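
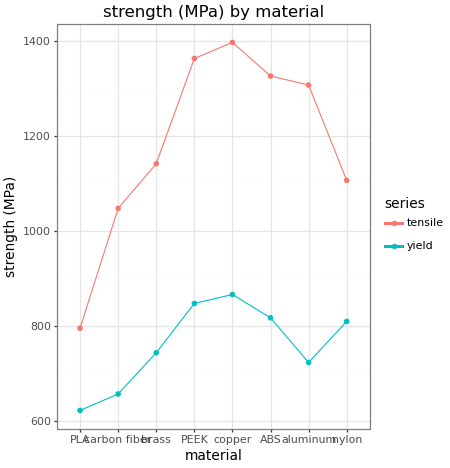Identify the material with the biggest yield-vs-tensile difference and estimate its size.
aluminum, ≈ 600 MPa

aluminum: yield ≈ 700, tensile ≈ 1300 → gap ≈ 600. Next-largest (copper) is only ≈ 500.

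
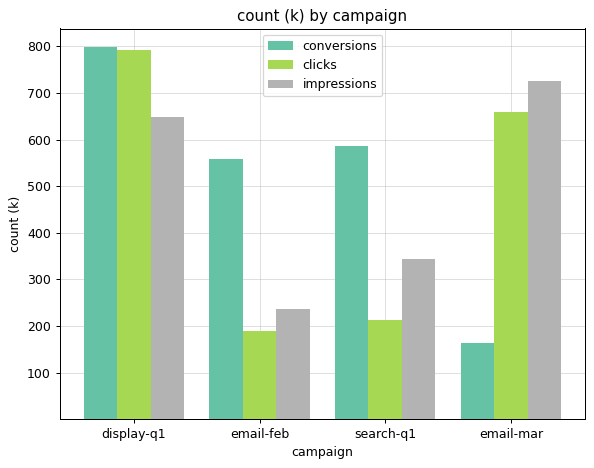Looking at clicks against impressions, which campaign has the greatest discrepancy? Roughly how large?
display-q1, ≈ 200 k

display-q1: clicks ≈ 800, impressions ≈ 600 → gap ≈ 200. Next-largest (search-q1) is only ≈ 100.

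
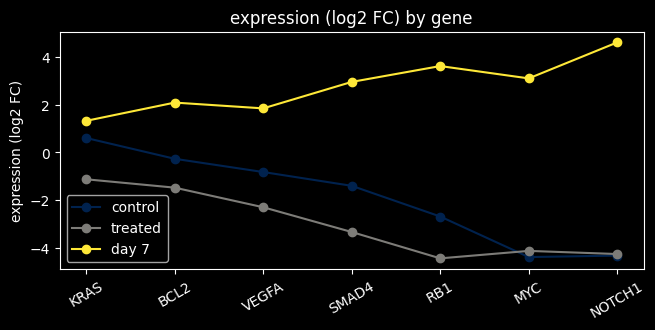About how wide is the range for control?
≈ 5

Max KRAS ≈ 1, min MYC ≈ -4; range ≈ 5.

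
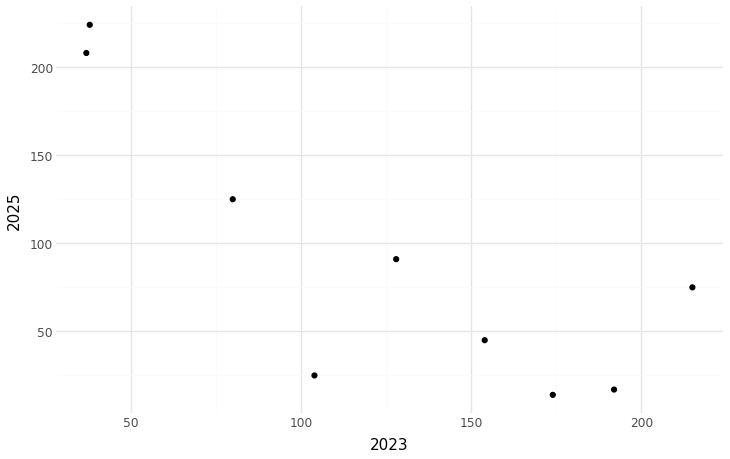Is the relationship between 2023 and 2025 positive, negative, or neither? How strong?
negative, strong

Points are negatively correlated; strong (|r| ≈ 0.8).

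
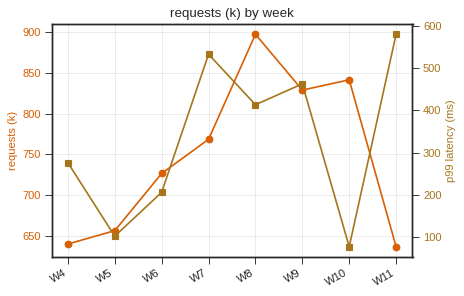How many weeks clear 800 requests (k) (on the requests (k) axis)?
Above 800: W8, W9, W10.

3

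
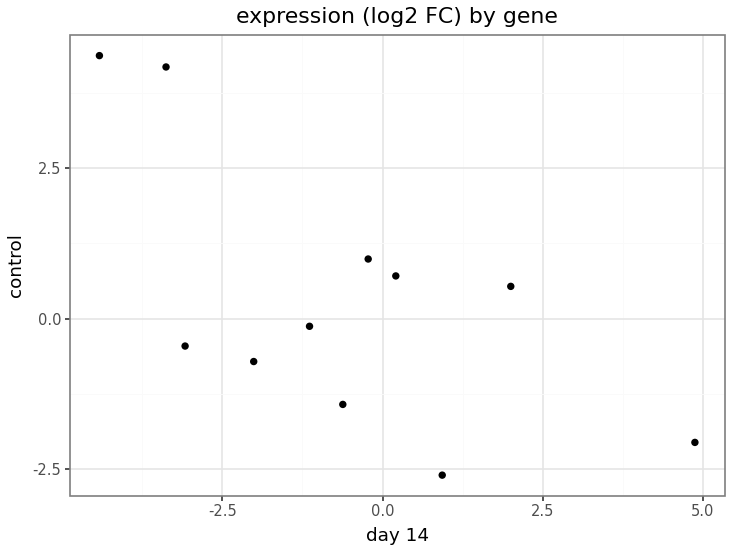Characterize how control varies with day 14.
negative, moderate

Points are negatively correlated; moderate (|r| ≈ 0.6).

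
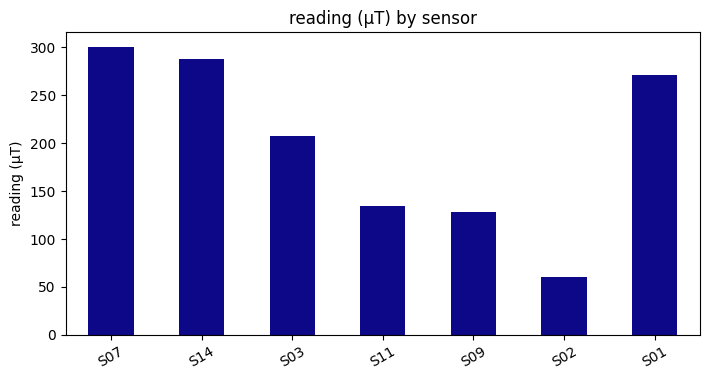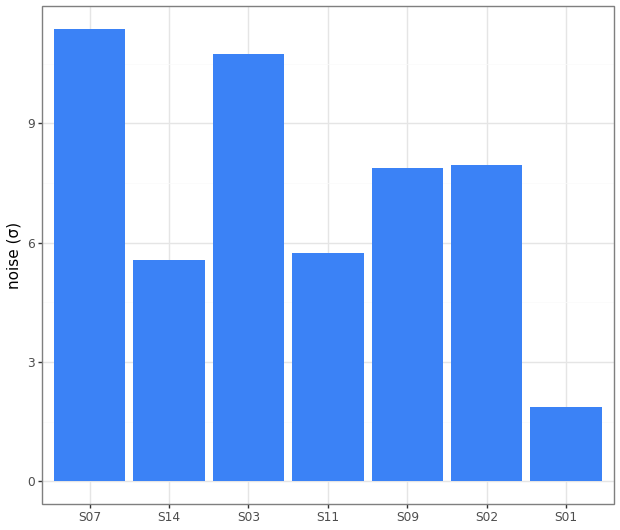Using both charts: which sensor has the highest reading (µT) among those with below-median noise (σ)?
S14

Chart 2 median noise (σ) ≈ 8; below-median sensors: S14, S11, S01. Among those, S14 has the highest reading (µT) (≈ 300).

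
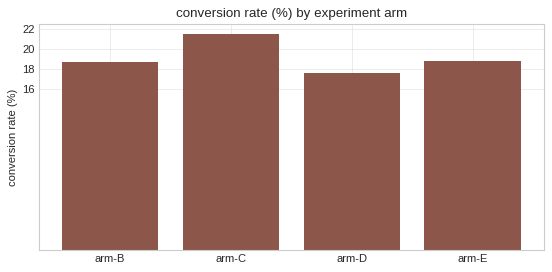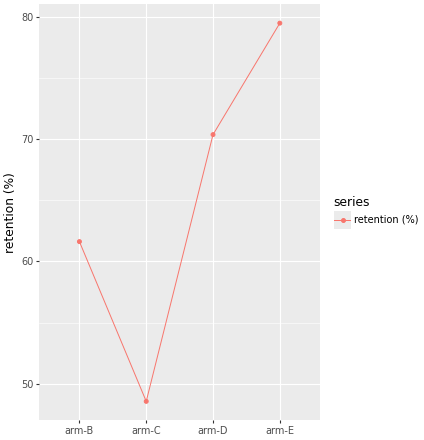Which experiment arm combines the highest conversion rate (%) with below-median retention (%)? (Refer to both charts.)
arm-C

Chart 2 median retention (%) ≈ 70; below-median experiment arms: arm-B, arm-C. Among those, arm-C has the highest conversion rate (%) (≈ 22).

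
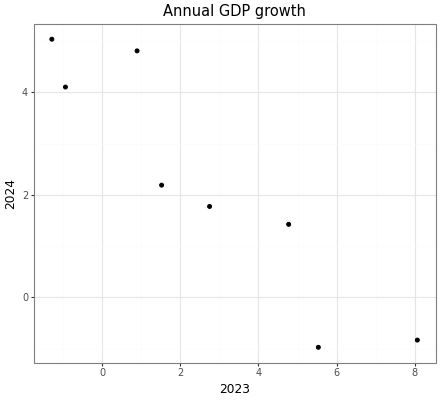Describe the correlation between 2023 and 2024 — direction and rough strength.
negative, strong

Points are negatively correlated; strong (|r| ≈ 0.9).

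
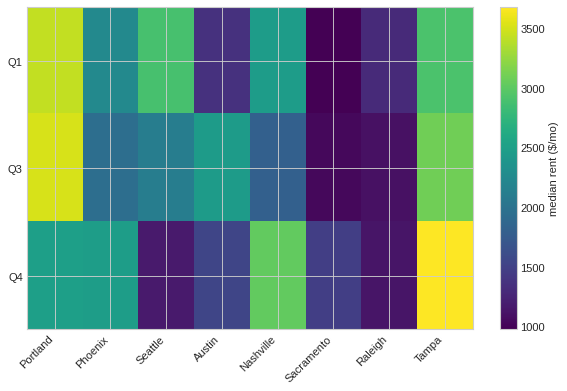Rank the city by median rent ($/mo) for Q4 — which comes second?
Top 3 for Q4: Tampa ≈ 3500, Nashville ≈ 3000, Portland ≈ 2500.

Nashville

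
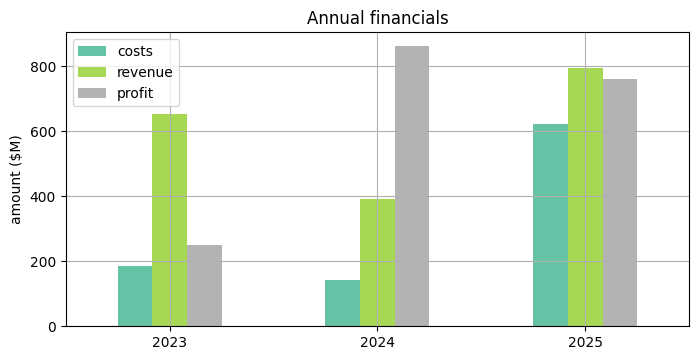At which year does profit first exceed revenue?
2024

2023: profit ≈ 300 vs revenue ≈ 700 (not yet); 2024: profit ≈ 900 vs revenue ≈ 400 (first crossover).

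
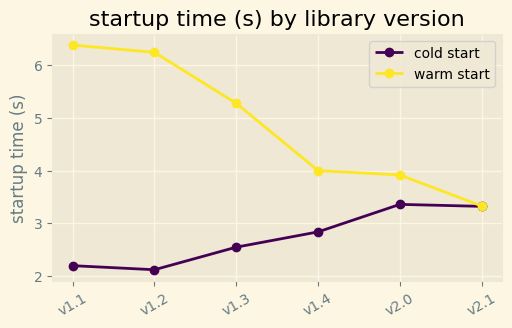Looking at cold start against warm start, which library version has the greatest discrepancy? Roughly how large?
v1.1: cold start ≈ 2.0, warm start ≈ 6.5 → gap ≈ 4.5. Next-largest (v1.2) is only ≈ 4.0.

v1.1, ≈ 4.5 s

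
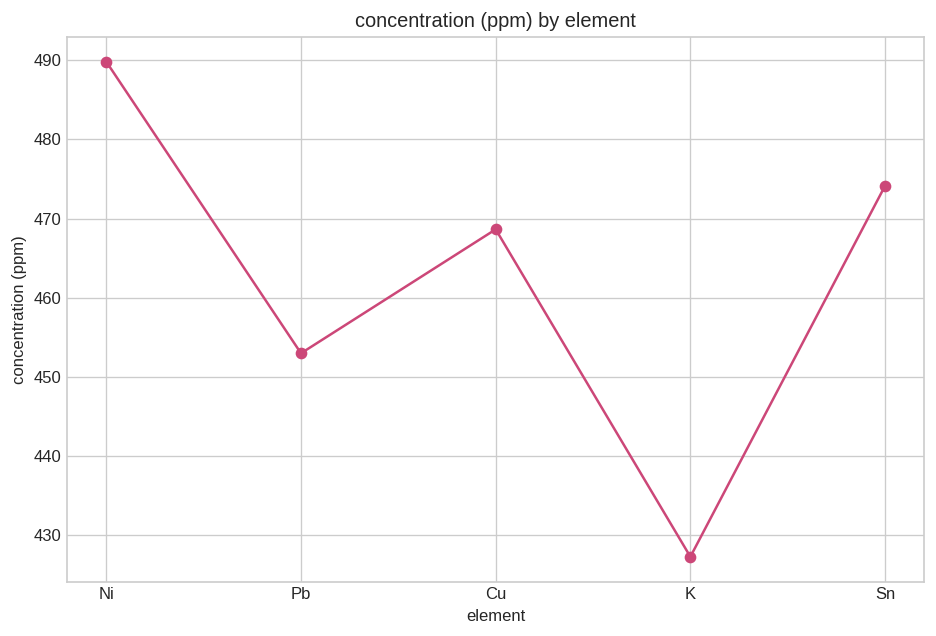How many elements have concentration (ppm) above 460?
3

Above 460: Ni, Cu, Sn.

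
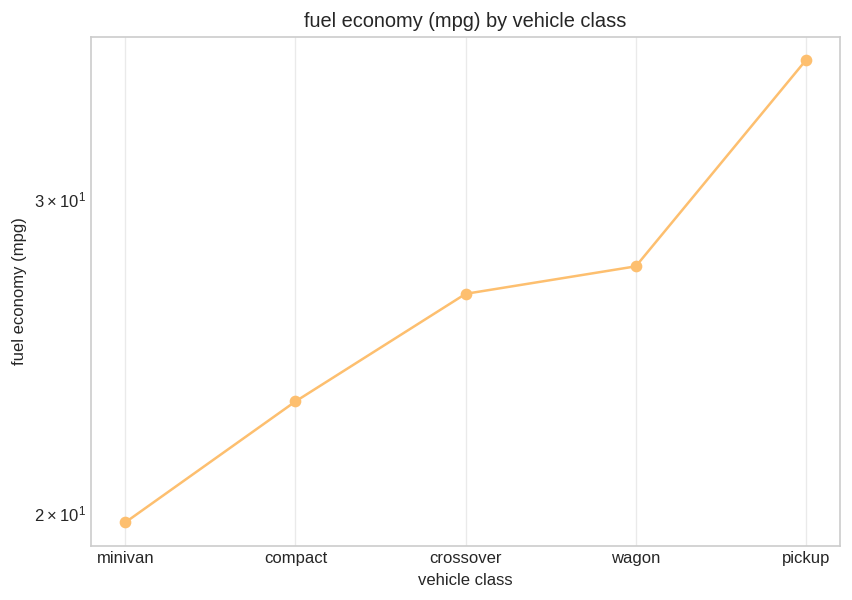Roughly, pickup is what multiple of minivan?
≈ 1.8×

pickup ≈ 36, minivan ≈ 20; 36/20 ≈ 1.8.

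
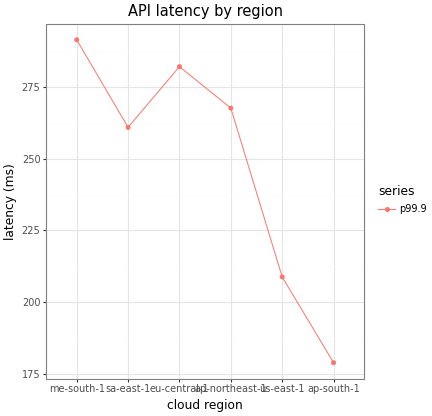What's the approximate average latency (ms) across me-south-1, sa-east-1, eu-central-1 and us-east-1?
(290 + 260 + 280 + 210) / 4 ≈ 260.

≈ 260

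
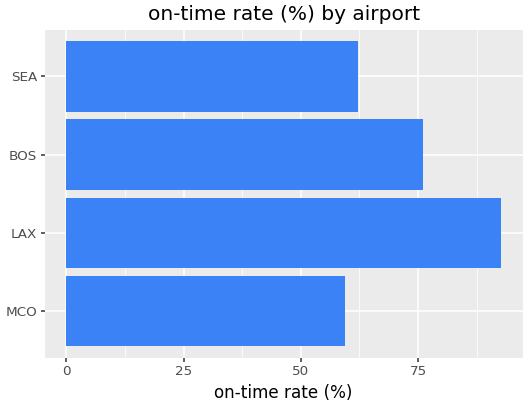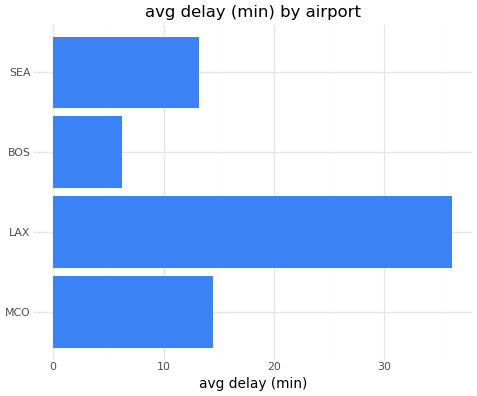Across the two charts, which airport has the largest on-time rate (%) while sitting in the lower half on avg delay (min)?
BOS

Chart 2 median avg delay (min) ≈ 15; below-median airports: BOS, SEA. Among those, BOS has the highest on-time rate (%) (≈ 80).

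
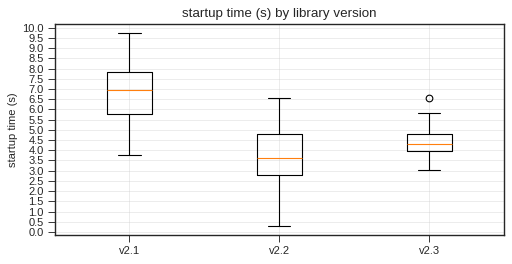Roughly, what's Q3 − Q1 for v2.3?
Q3 ≈ 5.0, Q1 ≈ 4.0; IQR ≈ 1.0.

≈ 1.0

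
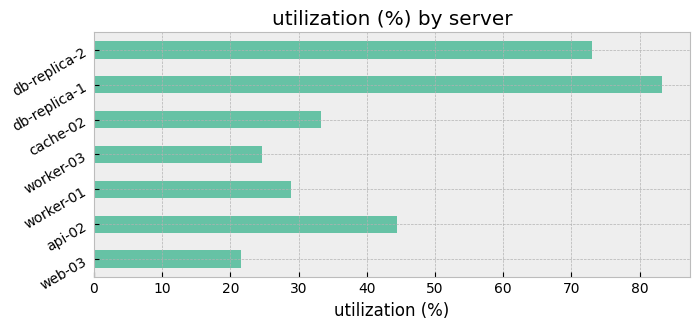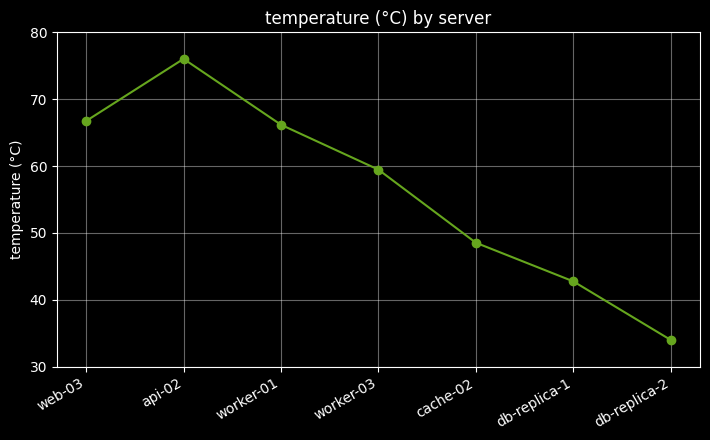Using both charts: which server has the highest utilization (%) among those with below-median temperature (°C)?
db-replica-1

Chart 2 median temperature (°C) ≈ 60; below-median servers: cache-02, db-replica-1, db-replica-2. Among those, db-replica-1 has the highest utilization (%) (≈ 80).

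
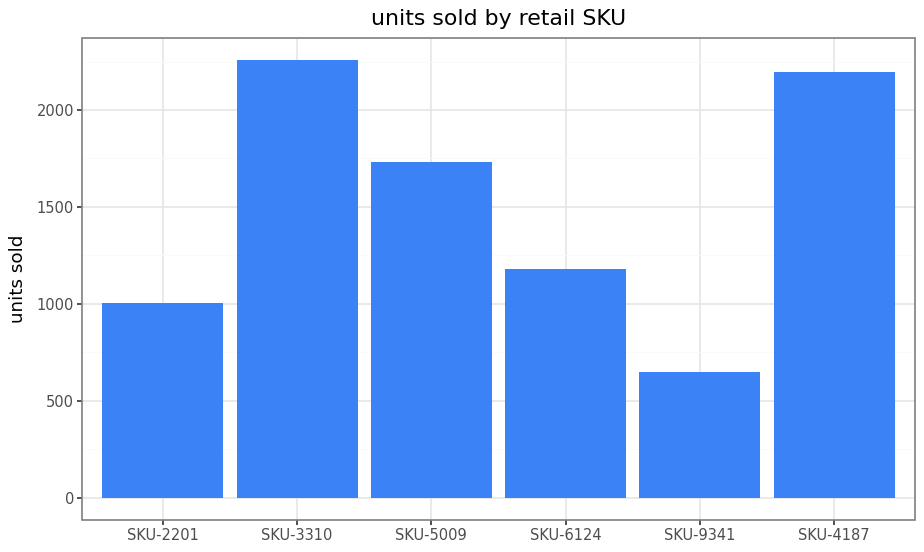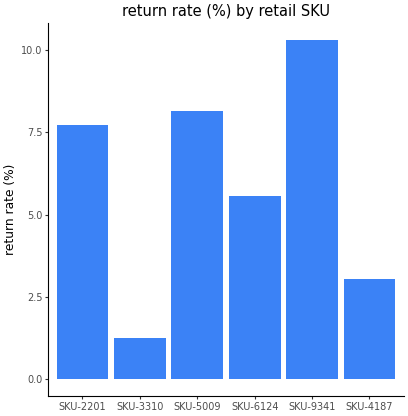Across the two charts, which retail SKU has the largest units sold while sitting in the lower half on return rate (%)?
Chart 2 median return rate (%) ≈ 7; below-median retail SKUs: SKU-3310, SKU-6124, SKU-4187. Among those, SKU-3310 has the highest units sold (≈ 2500).

SKU-3310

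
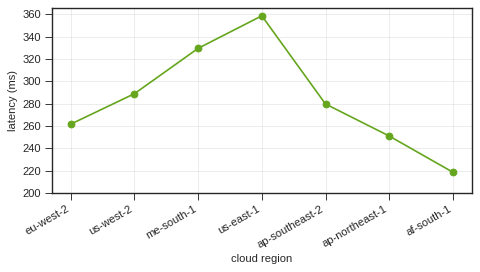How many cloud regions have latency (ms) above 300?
2

Above 300: me-south-1, us-east-1.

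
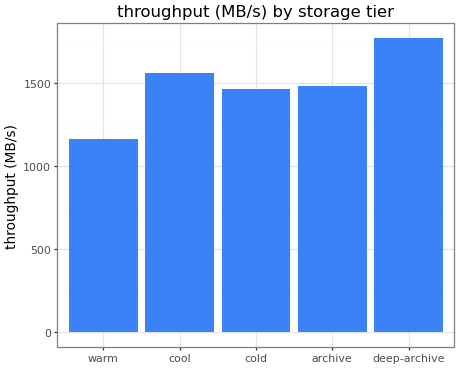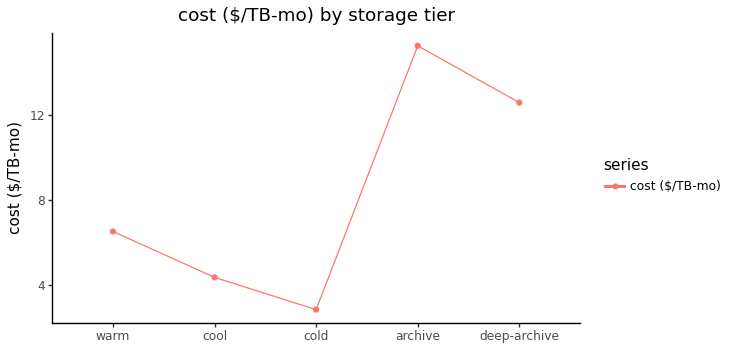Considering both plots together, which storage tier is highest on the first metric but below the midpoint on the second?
cool

Chart 2 median cost ($/TB-mo) ≈ 6; below-median storage tiers: cool, cold. Among those, cool has the highest throughput (MB/s) (≈ 1600).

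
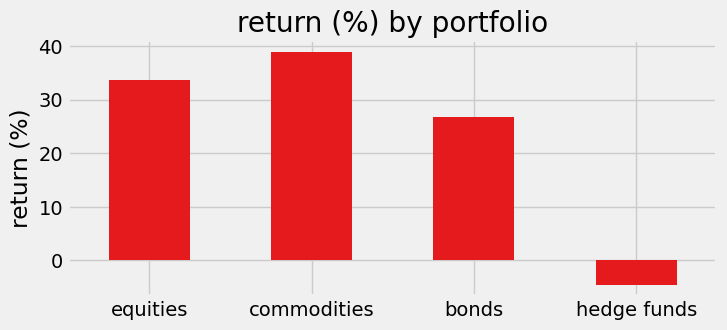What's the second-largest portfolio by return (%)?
Top 3: commodities ≈ 40, equities ≈ 35, bonds ≈ 25.

equities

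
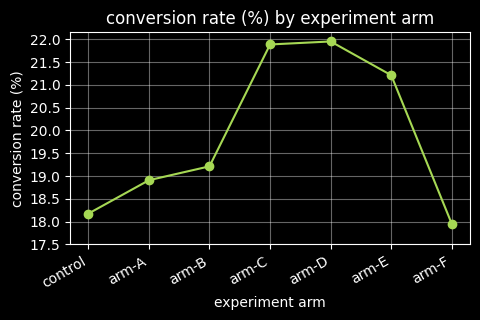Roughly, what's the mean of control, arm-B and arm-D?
≈ 19.67

(18.0 + 19.0 + 22.0) / 3 ≈ 19.67.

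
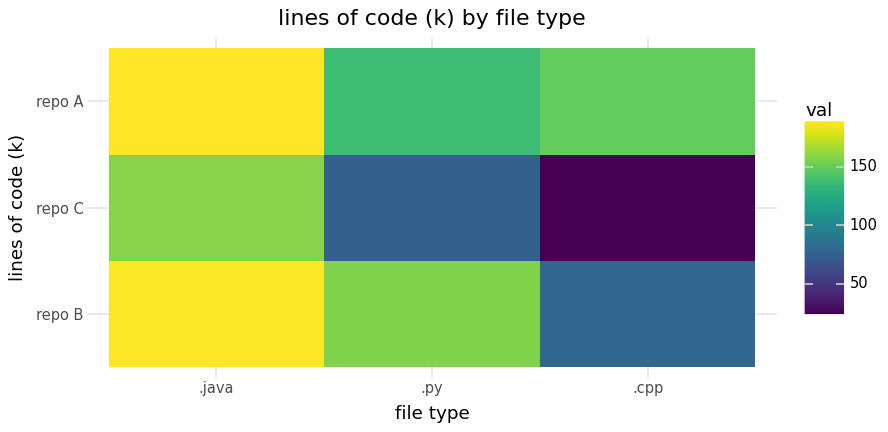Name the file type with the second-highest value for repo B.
Top 3 for repo B: .java ≈ 180, .py ≈ 160, .cpp ≈ 80.

.py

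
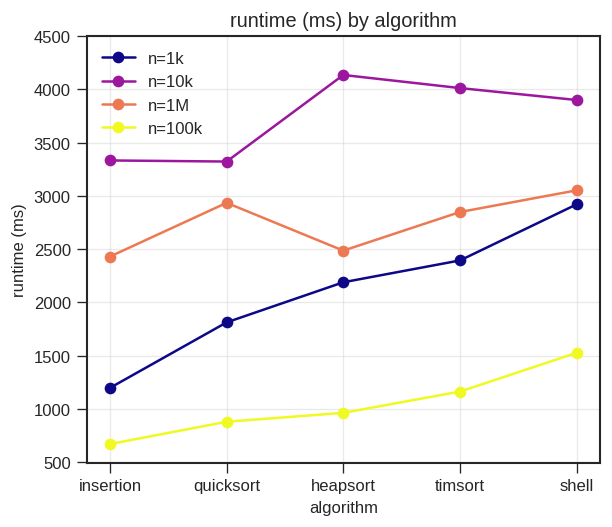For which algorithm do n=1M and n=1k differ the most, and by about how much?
insertion, ≈ 1500 ms

insertion: n=1M ≈ 2500, n=1k ≈ 1000 → gap ≈ 1500. Next-largest (quicksort) is only ≈ 1000.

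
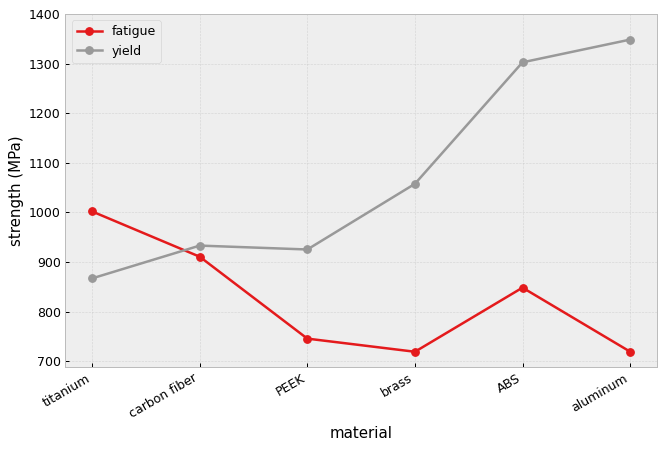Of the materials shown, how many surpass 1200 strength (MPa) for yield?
2

Above 1200: ABS, aluminum.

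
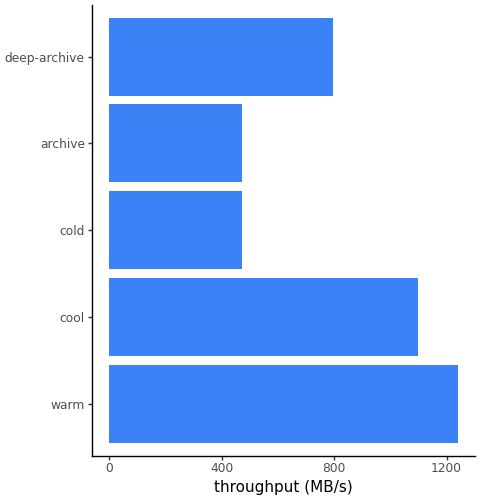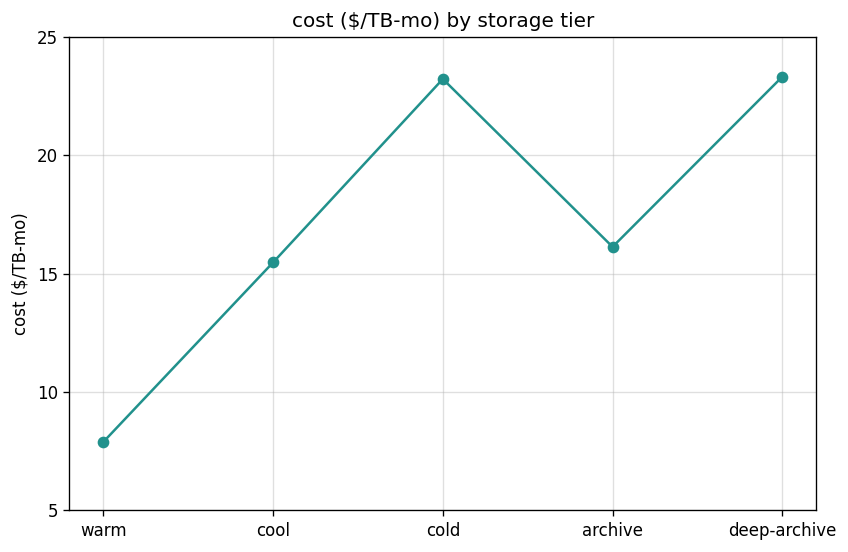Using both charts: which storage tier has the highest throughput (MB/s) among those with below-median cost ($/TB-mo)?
Chart 2 median cost ($/TB-mo) ≈ 15; below-median storage tiers: warm, cool. Among those, warm has the highest throughput (MB/s) (≈ 1200).

warm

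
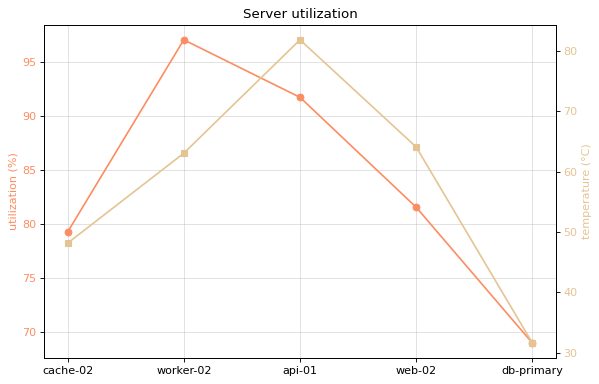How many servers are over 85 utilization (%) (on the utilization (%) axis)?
2

Above 85: worker-02, api-01.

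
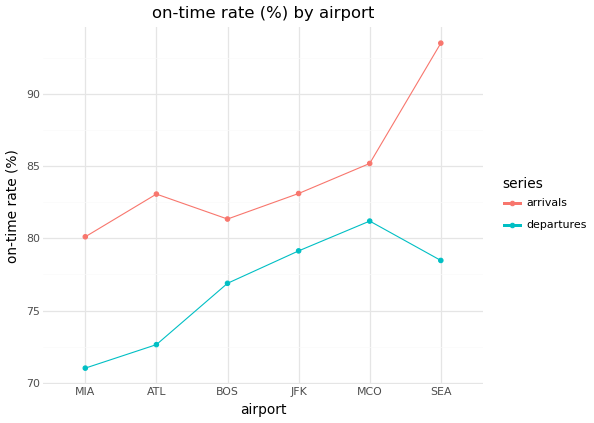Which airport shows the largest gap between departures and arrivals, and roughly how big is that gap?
SEA: departures ≈ 78, arrivals ≈ 94 → gap ≈ 16. Next-largest (ATL) is only ≈ 12.

SEA, ≈ 16 %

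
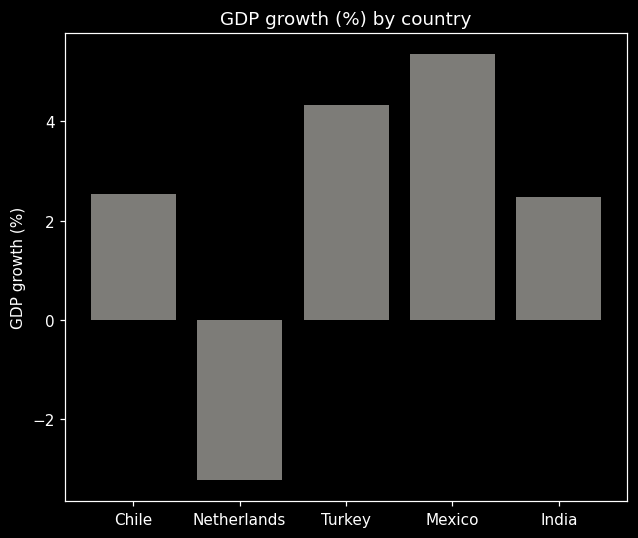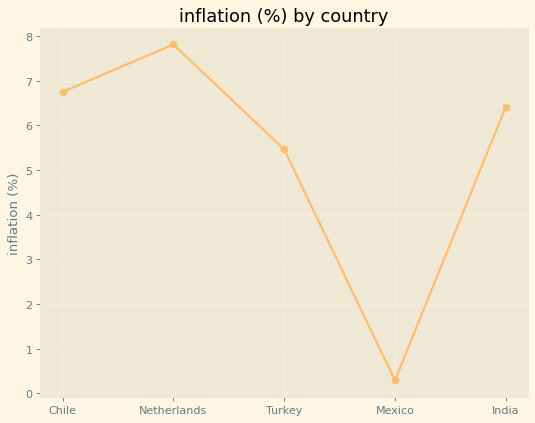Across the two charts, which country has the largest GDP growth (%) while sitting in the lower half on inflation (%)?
Mexico

Chart 2 median inflation (%) ≈ 6; below-median countries: Turkey, Mexico. Among those, Mexico has the highest GDP growth (%) (≈ 5.5).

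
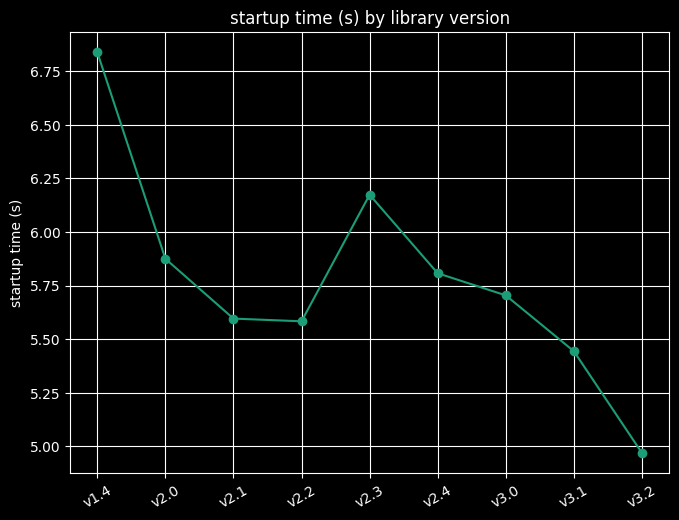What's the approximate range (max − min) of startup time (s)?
≈ 1.8

Max v1.4 ≈ 6.8, min v3.2 ≈ 5.0; range ≈ 1.8.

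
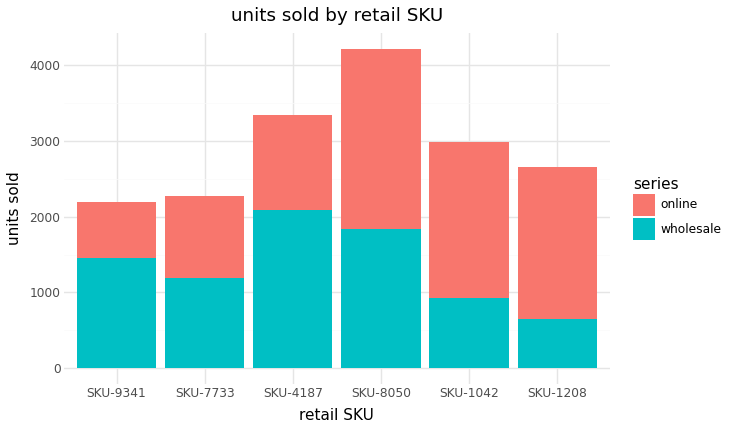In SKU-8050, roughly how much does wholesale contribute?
≈ 2000

wholesale top ≈ 2000, bottom ≈ 0; segment ≈ 2000.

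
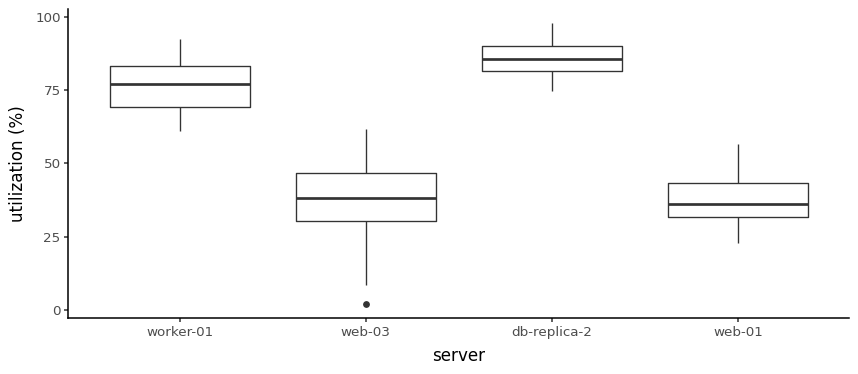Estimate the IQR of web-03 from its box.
Q3 ≈ 45, Q1 ≈ 30; IQR ≈ 15.

≈ 15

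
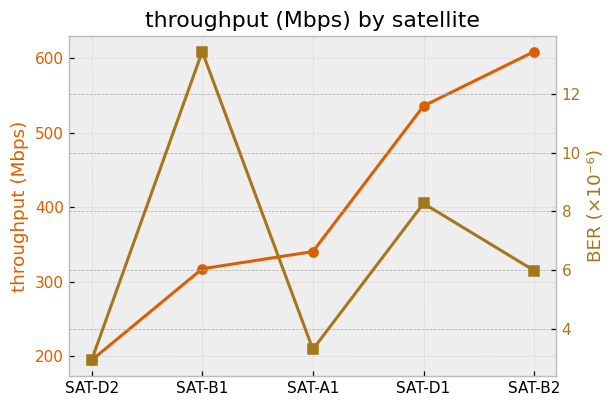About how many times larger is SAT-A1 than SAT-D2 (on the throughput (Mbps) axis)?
≈ 1.75×

SAT-A1 ≈ 350, SAT-D2 ≈ 200; 350/200 ≈ 1.75.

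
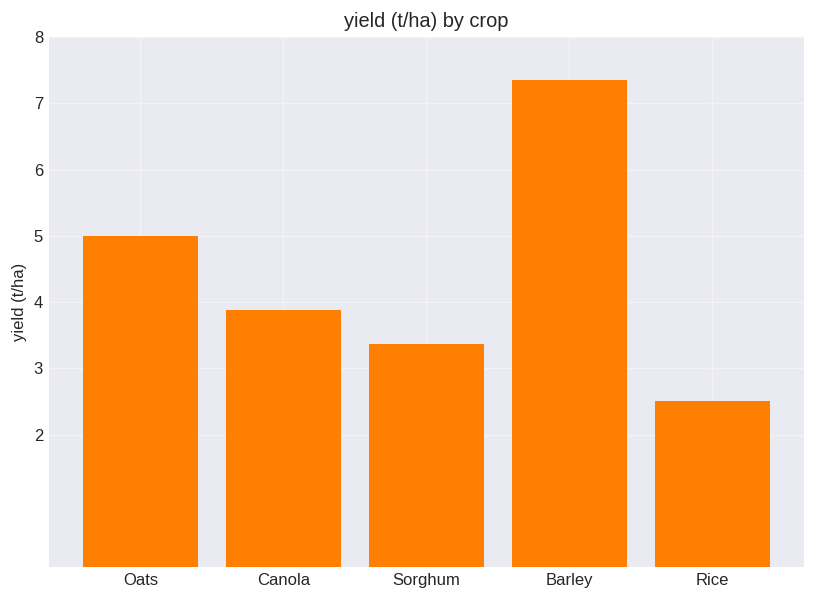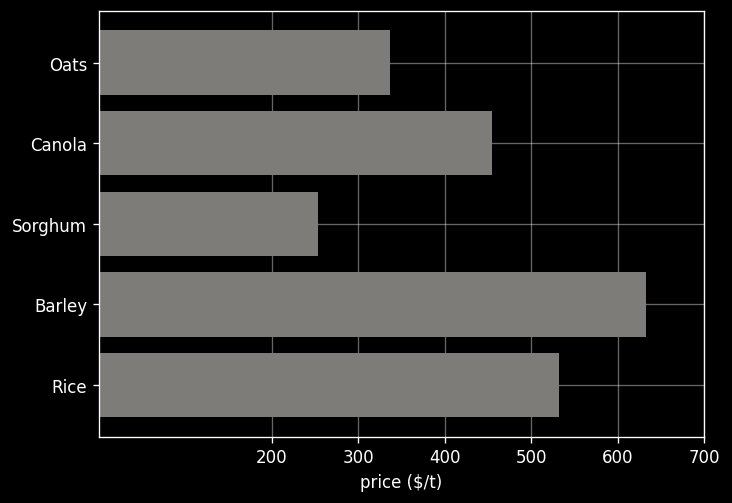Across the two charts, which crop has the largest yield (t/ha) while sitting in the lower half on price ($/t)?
Chart 2 median price ($/t) ≈ 500; below-median crops: Oats, Sorghum. Among those, Oats has the highest yield (t/ha) (≈ 5).

Oats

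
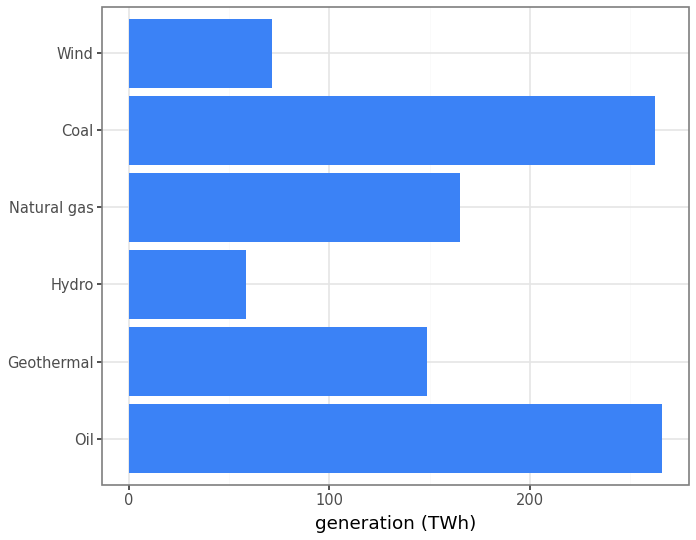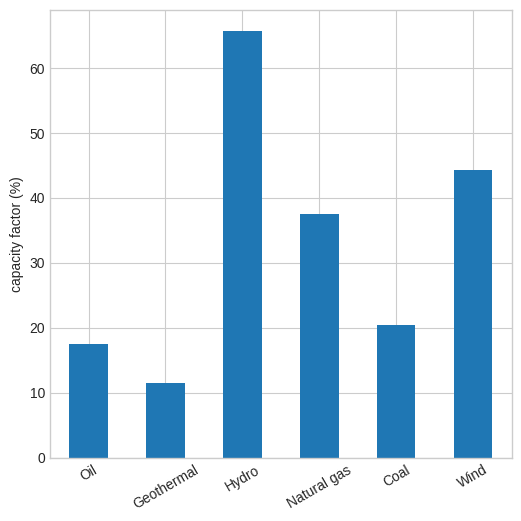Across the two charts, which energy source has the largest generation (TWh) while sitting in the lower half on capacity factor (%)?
Oil

Chart 2 median capacity factor (%) ≈ 30; below-median energy sources: Oil, Geothermal, Coal. Among those, Oil has the highest generation (TWh) (≈ 275).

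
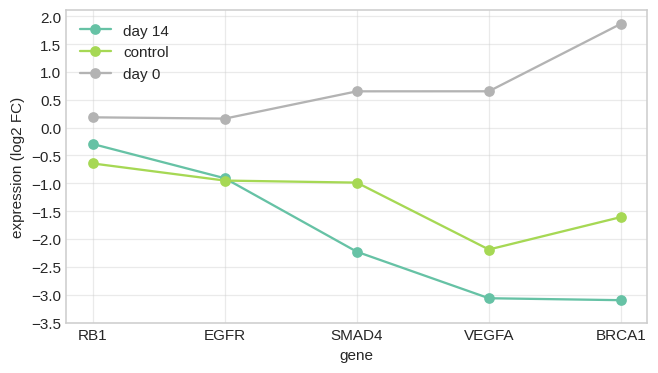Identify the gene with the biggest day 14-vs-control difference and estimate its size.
BRCA1, ≈ 1.5 log2 FC

BRCA1: day 14 ≈ -3.0, control ≈ -1.5 → gap ≈ 1.5. Next-largest (SMAD4) is only ≈ 1.0.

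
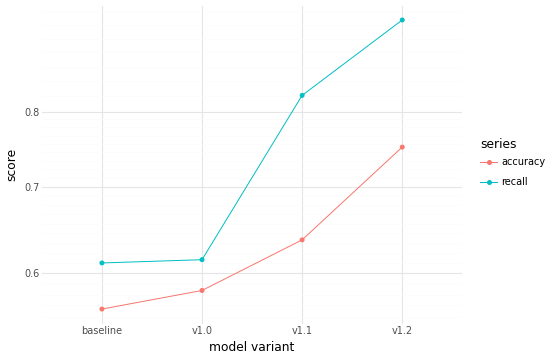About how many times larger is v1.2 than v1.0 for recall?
≈ 1.58×

v1.2 ≈ 0.95, v1.0 ≈ 0.60; 0.95/0.60 ≈ 1.58.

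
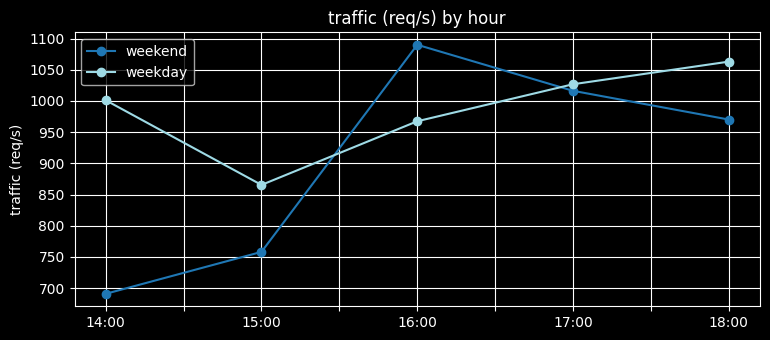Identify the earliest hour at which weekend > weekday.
16:00

15:00: weekend ≈ 750 vs weekday ≈ 850 (not yet); 16:00: weekend ≈ 1100 vs weekday ≈ 950 (first crossover).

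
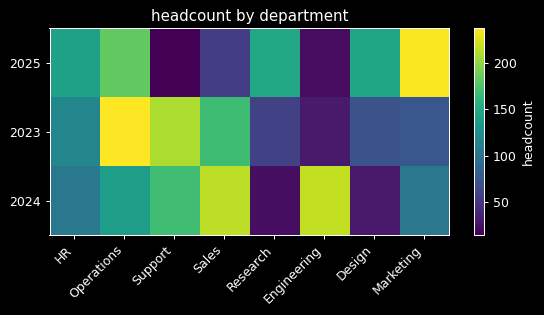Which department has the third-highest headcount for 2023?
Top 4 for 2023: Operations ≈ 240, Support ≈ 200, Sales ≈ 160, HR ≈ 120.

Sales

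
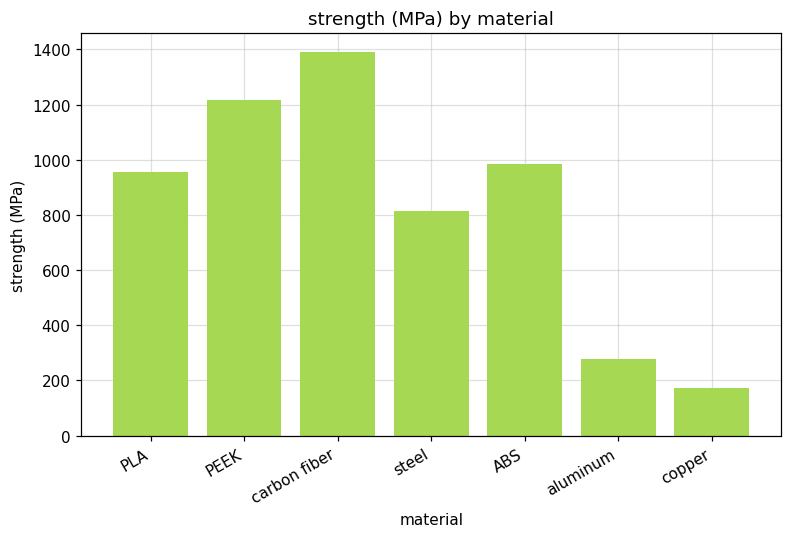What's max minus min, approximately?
Max carbon fiber ≈ 1400, min copper ≈ 200; range ≈ 1200.

≈ 1200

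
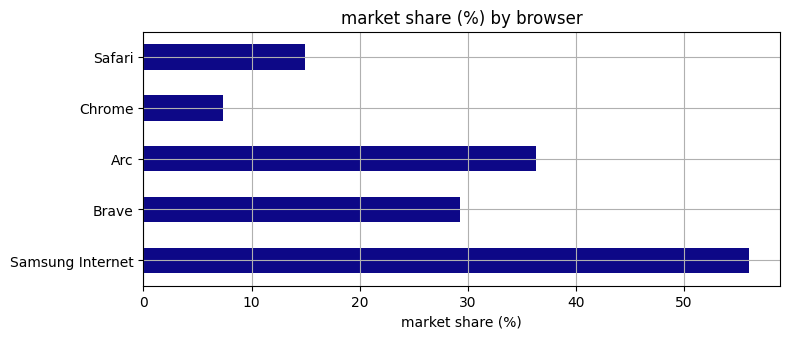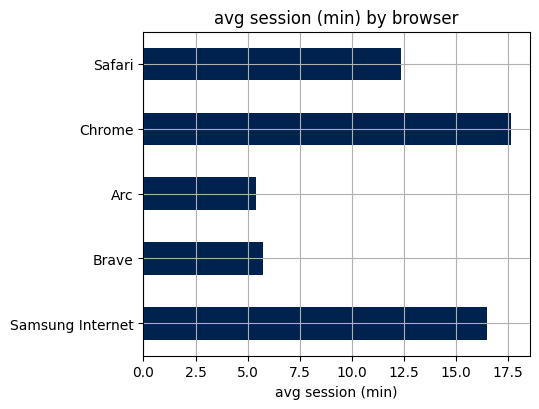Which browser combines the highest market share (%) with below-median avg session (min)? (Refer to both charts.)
Chart 2 median avg session (min) ≈ 12; below-median browsers: Brave, Arc. Among those, Arc has the highest market share (%) (≈ 40).

Arc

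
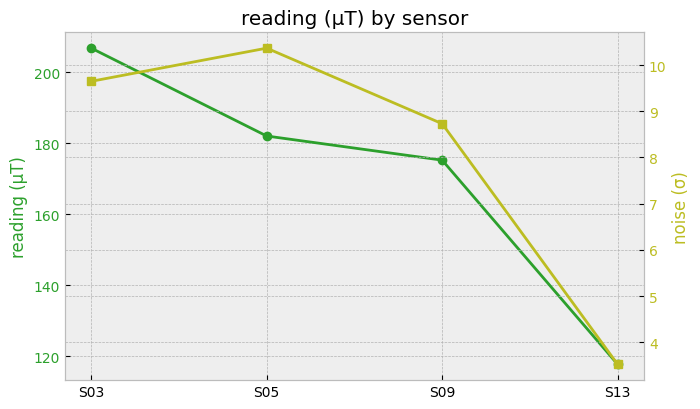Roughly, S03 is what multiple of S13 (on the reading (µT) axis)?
≈ 1.75×

S03 ≈ 210, S13 ≈ 120; 210/120 ≈ 1.75.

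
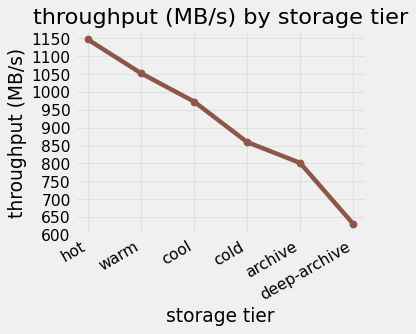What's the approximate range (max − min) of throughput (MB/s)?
Max hot ≈ 1150, min deep-archive ≈ 650; range ≈ 500.

≈ 500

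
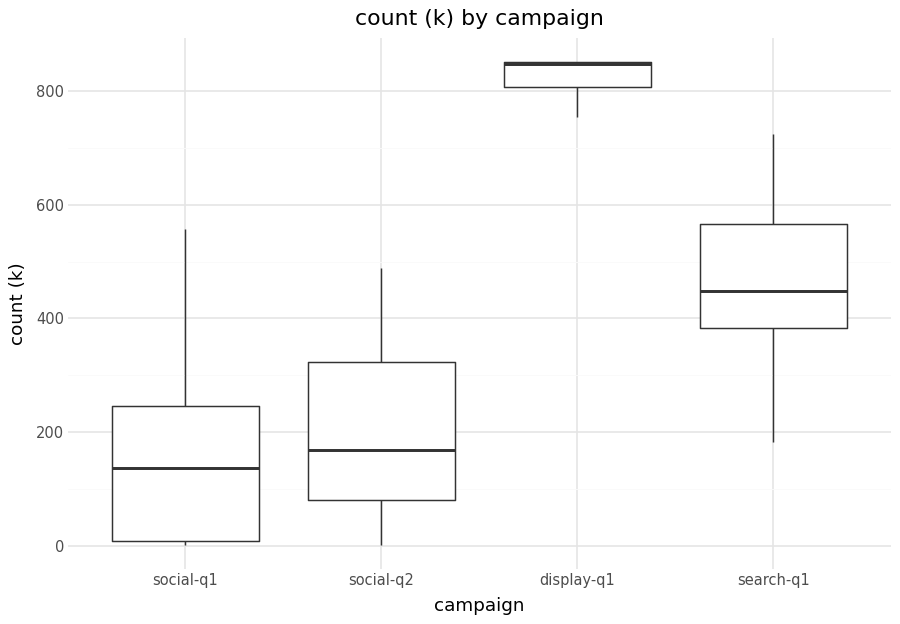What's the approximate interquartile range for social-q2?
≈ 200

Q3 ≈ 300, Q1 ≈ 100; IQR ≈ 200.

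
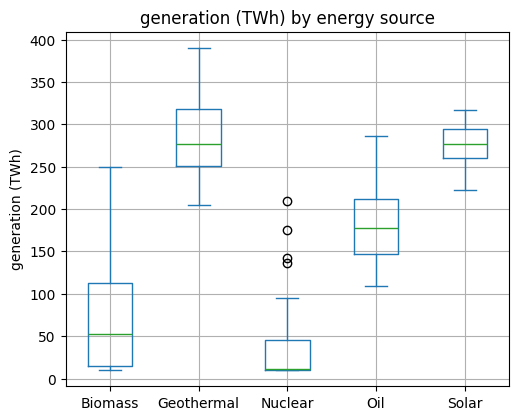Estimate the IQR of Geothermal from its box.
Q3 ≈ 325, Q1 ≈ 250; IQR ≈ 75.

≈ 75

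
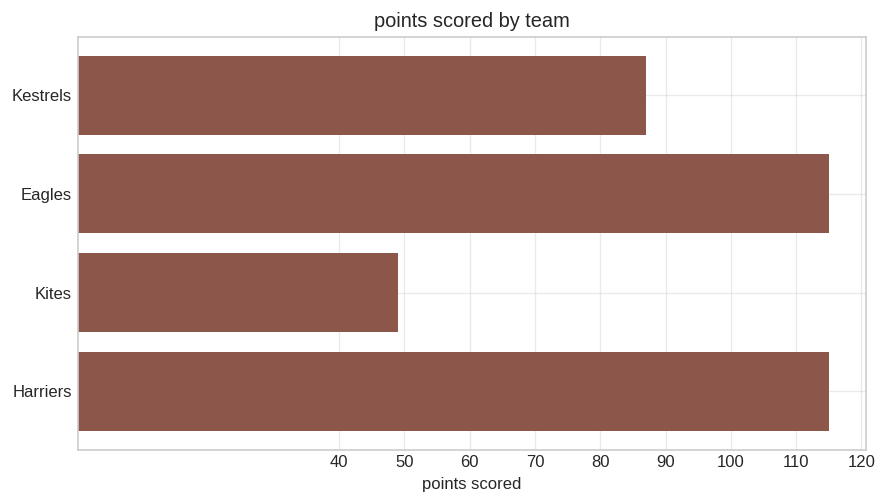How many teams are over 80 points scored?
Above 80: Kestrels, Eagles, Harriers.

3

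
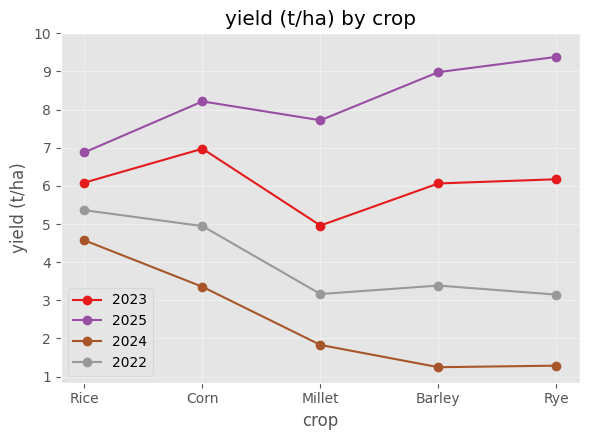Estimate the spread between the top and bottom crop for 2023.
Max Corn ≈ 7, min Millet ≈ 5; range ≈ 2.

≈ 2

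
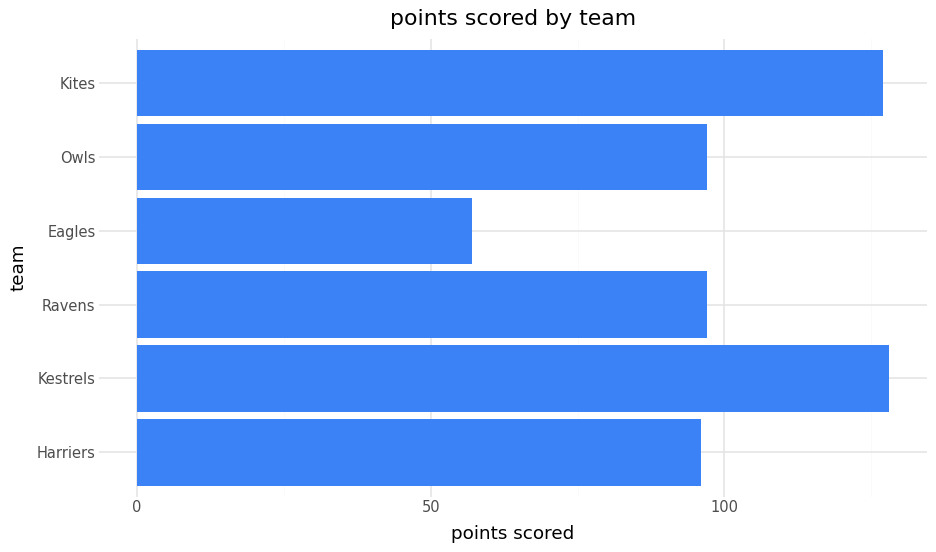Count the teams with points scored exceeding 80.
Above 80: Harriers, Kestrels, Ravens, Owls, Kites.

5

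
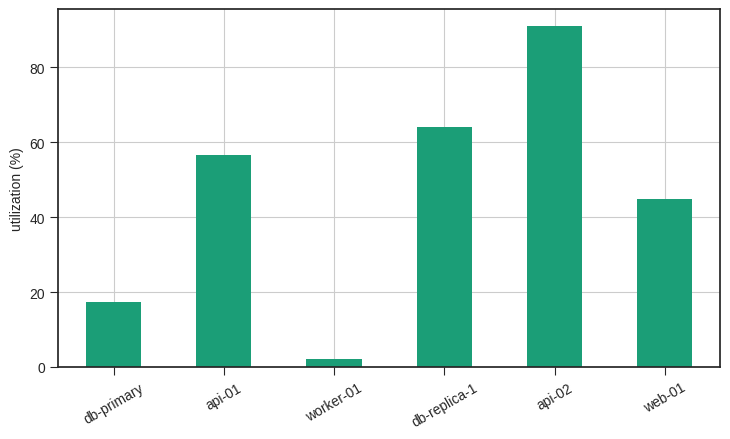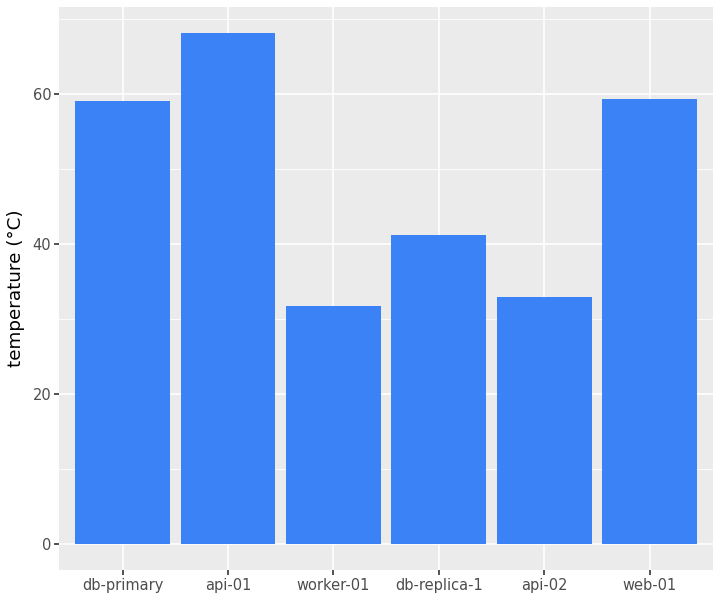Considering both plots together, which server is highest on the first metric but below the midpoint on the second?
Chart 2 median temperature (°C) ≈ 50; below-median servers: worker-01, db-replica-1, api-02. Among those, api-02 has the highest utilization (%) (≈ 90).

api-02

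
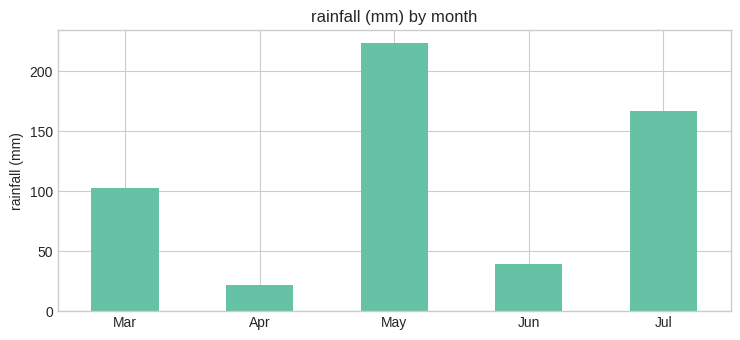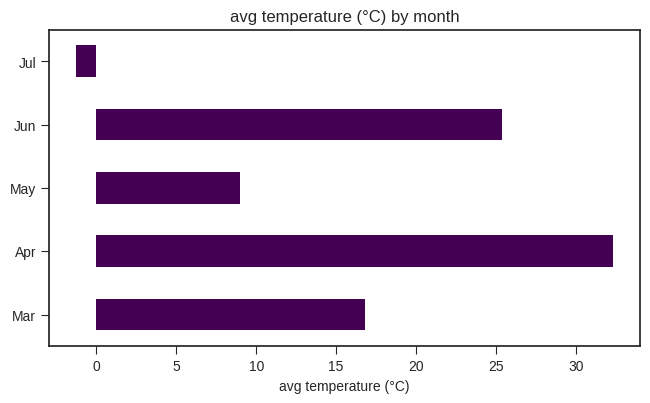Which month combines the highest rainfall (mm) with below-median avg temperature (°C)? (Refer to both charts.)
May

Chart 2 median avg temperature (°C) ≈ 15; below-median months: May, Jul. Among those, May has the highest rainfall (mm) (≈ 225).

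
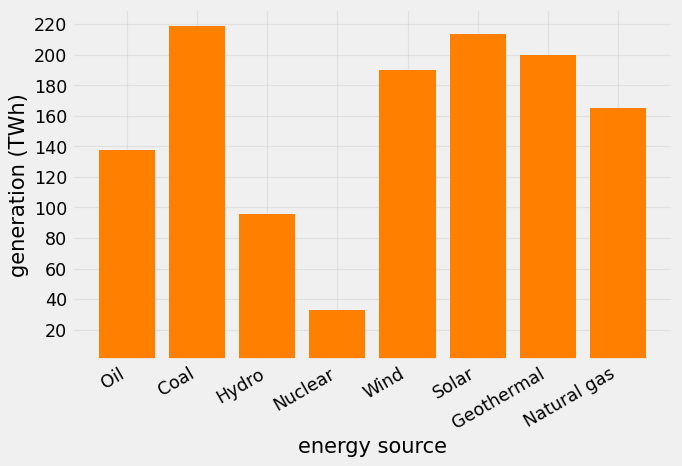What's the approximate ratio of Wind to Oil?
≈ 1.43×

Wind ≈ 200, Oil ≈ 140; 200/140 ≈ 1.43.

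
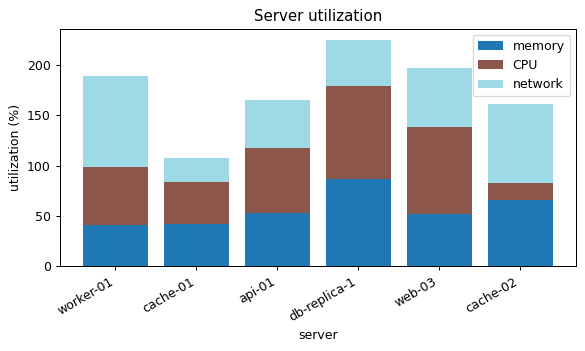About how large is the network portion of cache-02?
network top ≈ 160, bottom ≈ 80; segment ≈ 80.

≈ 80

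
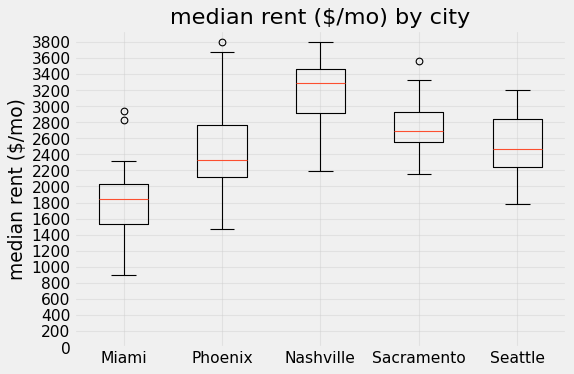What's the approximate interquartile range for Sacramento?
≈ 400

Q3 ≈ 3000, Q1 ≈ 2600; IQR ≈ 400.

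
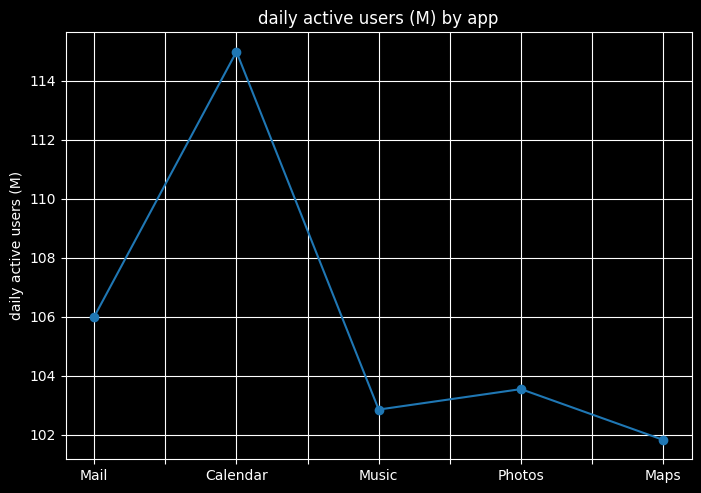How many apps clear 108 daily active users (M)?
1

Above 108: Calendar.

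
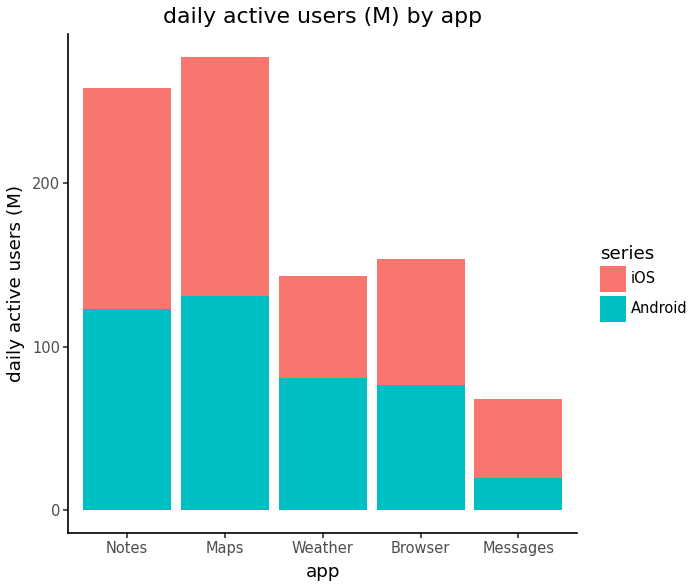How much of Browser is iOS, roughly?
iOS top ≈ 150, bottom ≈ 75; segment ≈ 75.

≈ 75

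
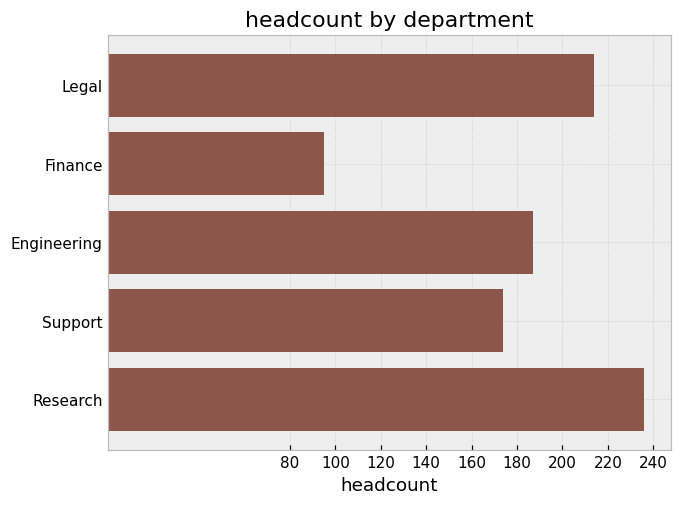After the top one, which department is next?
Legal

Top 3: Research ≈ 240, Legal ≈ 220, Engineering ≈ 180.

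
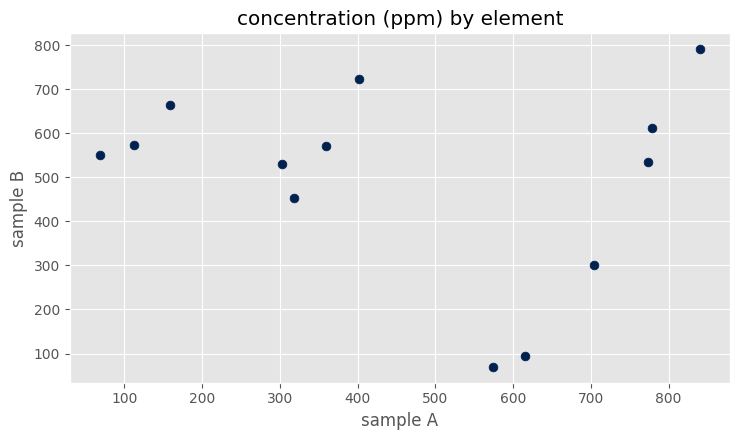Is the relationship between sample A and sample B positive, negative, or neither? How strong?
no clear correlation

Points are roughly uncorrelated; weak (|r| ≈ 0.2).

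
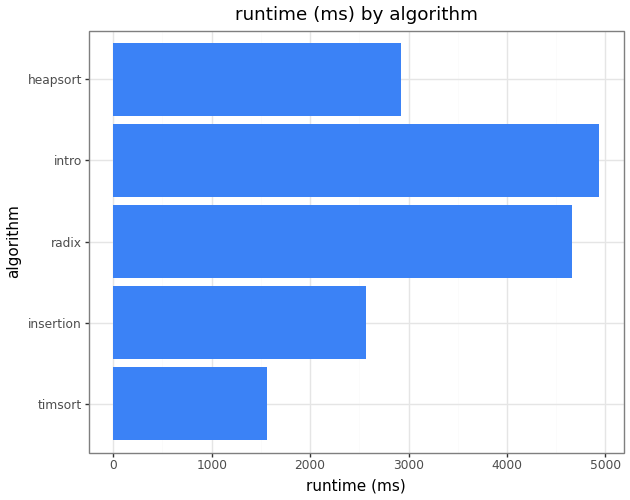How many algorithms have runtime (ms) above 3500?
2

Above 3500: radix, intro.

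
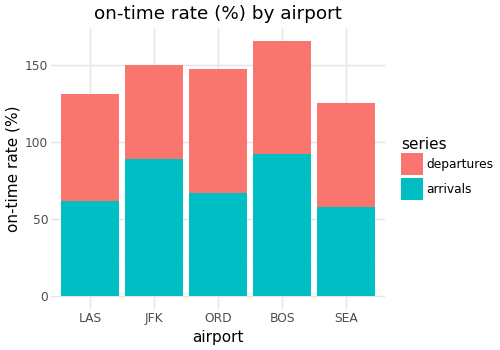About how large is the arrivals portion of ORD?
arrivals top ≈ 60, bottom ≈ 0; segment ≈ 60.

≈ 60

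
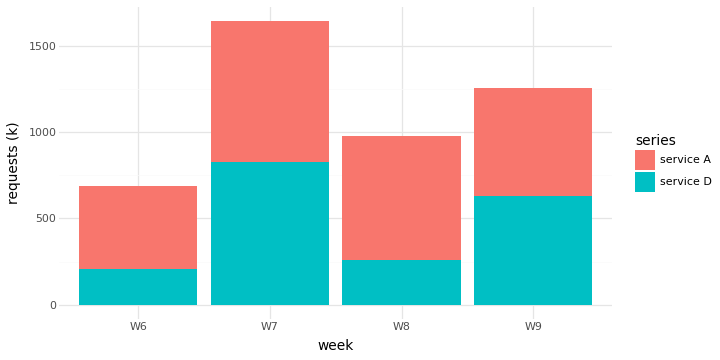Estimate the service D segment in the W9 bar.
≈ 600

service D top ≈ 600, bottom ≈ 0; segment ≈ 600.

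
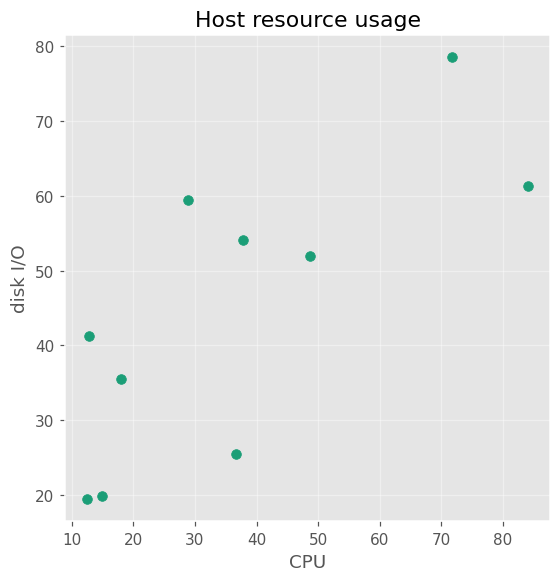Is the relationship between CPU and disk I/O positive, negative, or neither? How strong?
positive, strong

Points are positively correlated; strong (|r| ≈ 0.8).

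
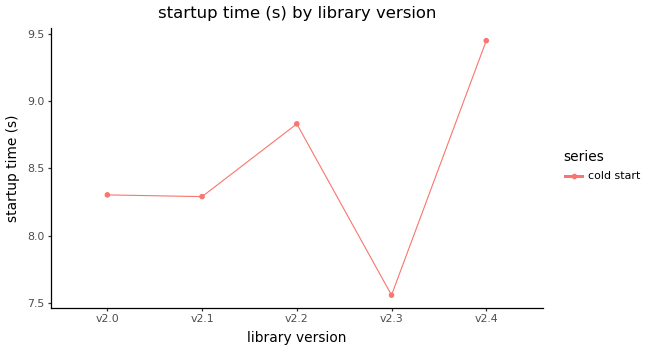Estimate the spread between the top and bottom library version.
Max v2.4 ≈ 9.4, min v2.3 ≈ 7.6; range ≈ 1.8.

≈ 1.8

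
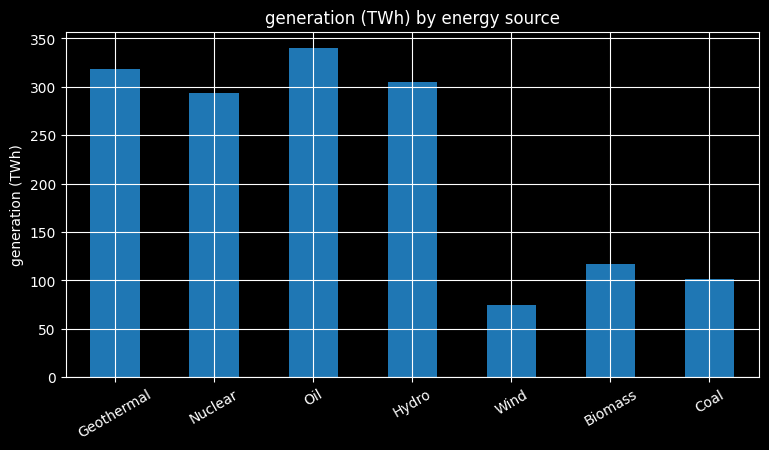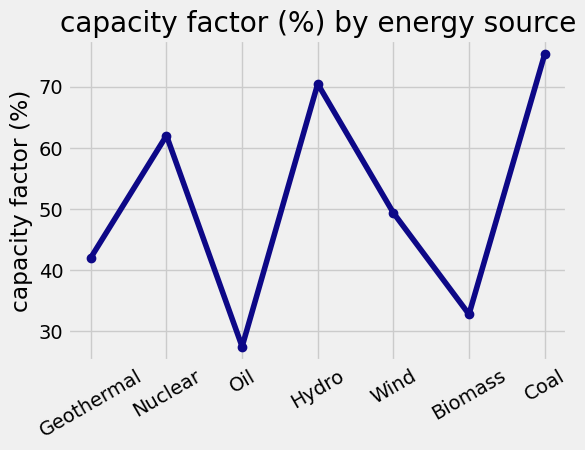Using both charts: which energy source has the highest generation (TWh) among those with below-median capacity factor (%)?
Oil

Chart 2 median capacity factor (%) ≈ 50; below-median energy sources: Geothermal, Oil, Biomass. Among those, Oil has the highest generation (TWh) (≈ 350).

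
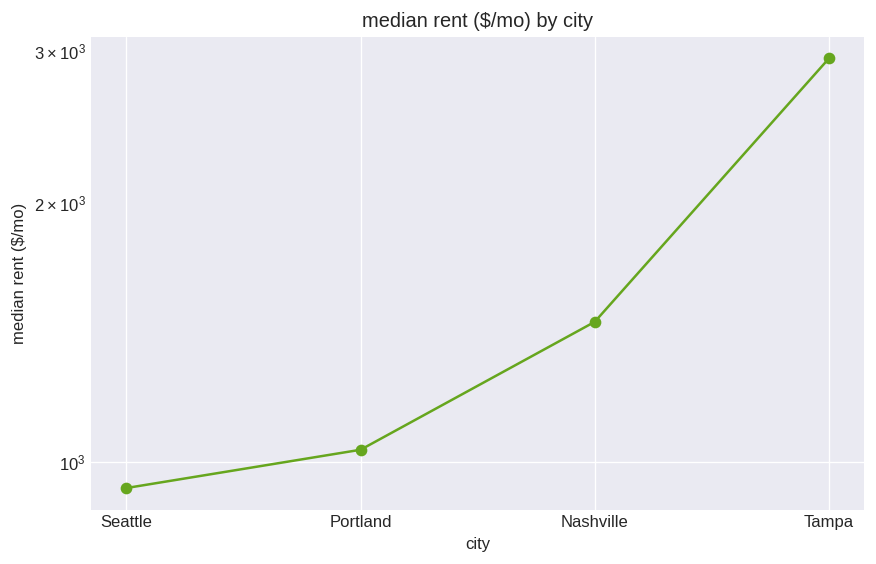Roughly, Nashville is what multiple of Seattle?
Nashville ≈ 1400, Seattle ≈ 1000; 1400/1000 ≈ 1.4.

≈ 1.4×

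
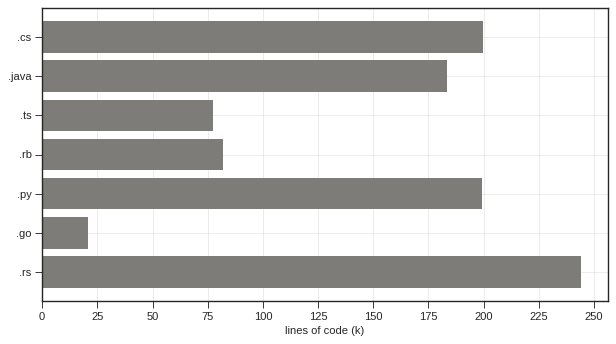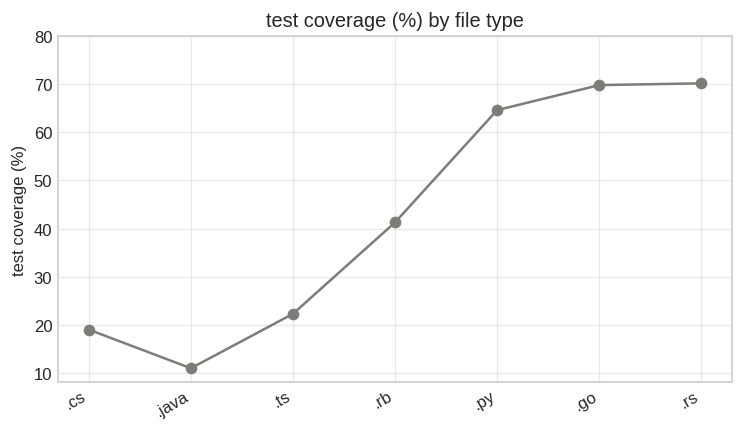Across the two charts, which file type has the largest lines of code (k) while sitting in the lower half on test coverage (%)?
Chart 2 median test coverage (%) ≈ 40; below-median file types: .cs, .java, .ts. Among those, .cs has the highest lines of code (k) (≈ 200).

.cs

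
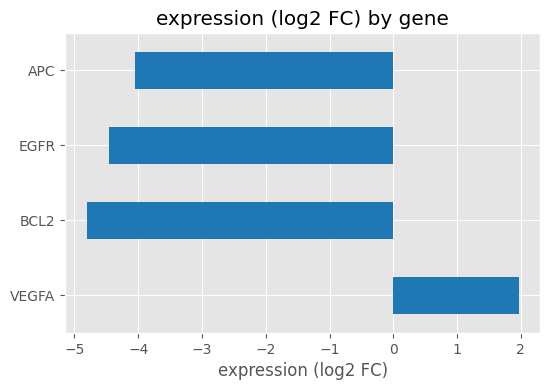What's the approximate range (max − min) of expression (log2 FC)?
Max VEGFA ≈ 2, min BCL2 ≈ -5; range ≈ 7.

≈ 7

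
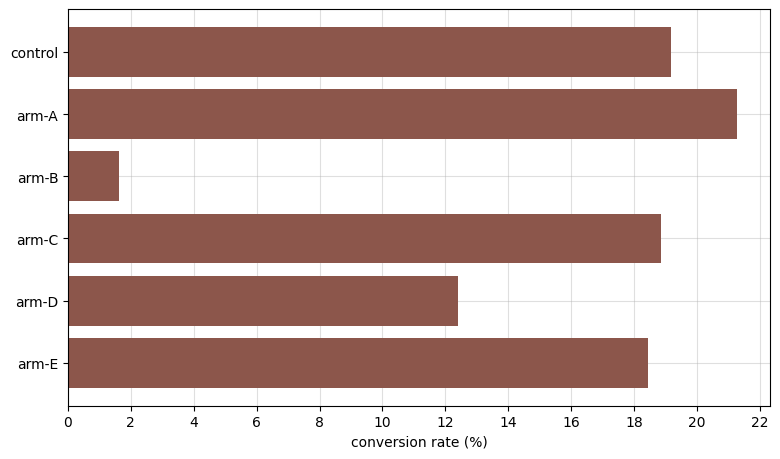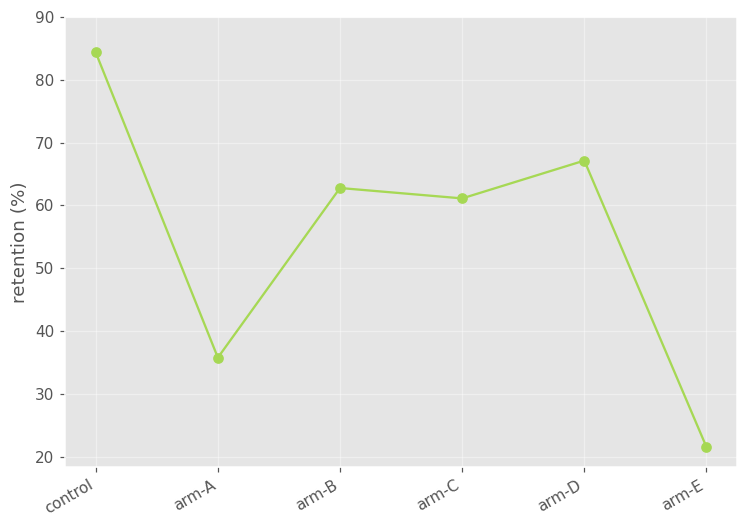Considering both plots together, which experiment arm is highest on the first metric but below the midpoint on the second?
arm-A

Chart 2 median retention (%) ≈ 60; below-median experiment arms: arm-A, arm-C, arm-E. Among those, arm-A has the highest conversion rate (%) (≈ 22).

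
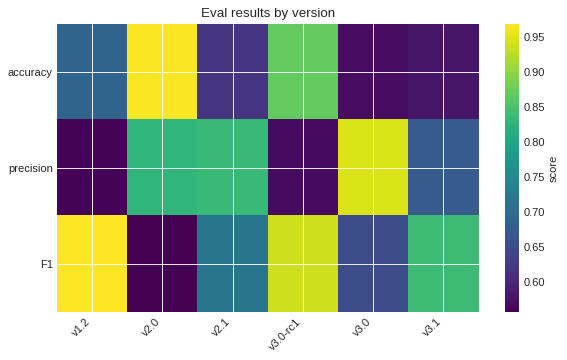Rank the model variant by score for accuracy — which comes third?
Top 4 for accuracy: v2.0 ≈ 0.95, v3.0-rc1 ≈ 0.85, v1.2 ≈ 0.70, v2.1 ≈ 0.60.

v1.2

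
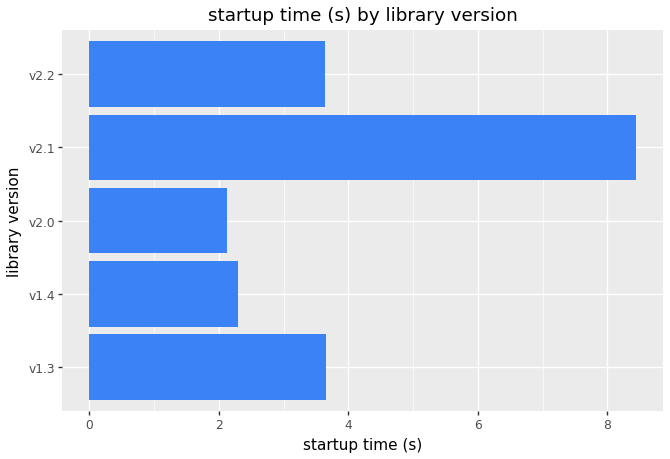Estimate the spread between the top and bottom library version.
≈ 6

Max v2.1 ≈ 8, min v2.0 ≈ 2; range ≈ 6.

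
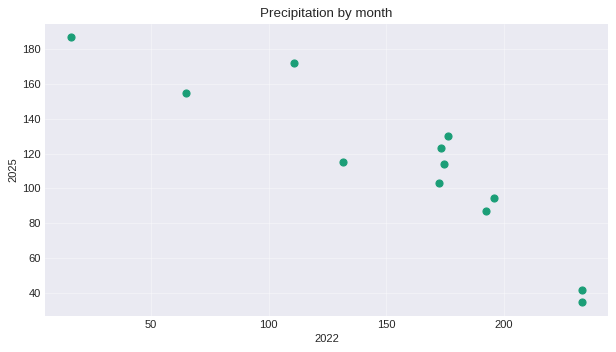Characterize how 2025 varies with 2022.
Points are negatively correlated; strong (|r| ≈ 0.9).

negative, strong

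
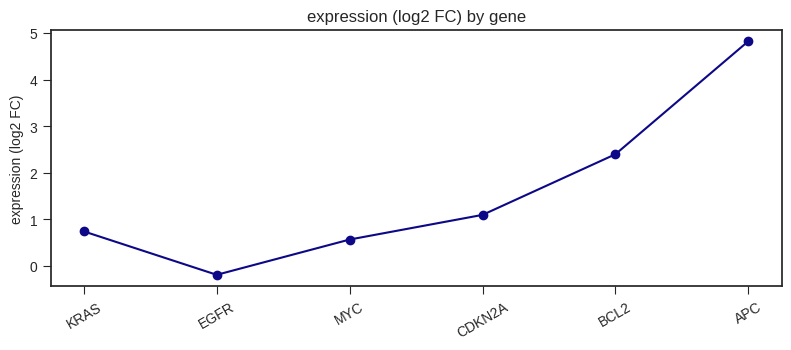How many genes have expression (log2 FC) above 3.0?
Above 3.0: APC.

1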